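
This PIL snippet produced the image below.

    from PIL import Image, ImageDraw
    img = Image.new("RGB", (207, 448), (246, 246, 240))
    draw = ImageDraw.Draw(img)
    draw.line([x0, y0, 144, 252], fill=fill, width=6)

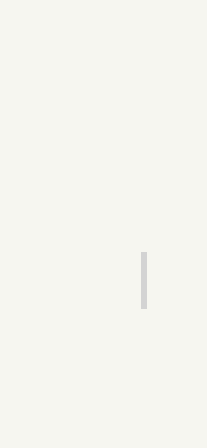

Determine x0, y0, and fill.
x0 = 144, y0 = 308, fill = 'lightgray'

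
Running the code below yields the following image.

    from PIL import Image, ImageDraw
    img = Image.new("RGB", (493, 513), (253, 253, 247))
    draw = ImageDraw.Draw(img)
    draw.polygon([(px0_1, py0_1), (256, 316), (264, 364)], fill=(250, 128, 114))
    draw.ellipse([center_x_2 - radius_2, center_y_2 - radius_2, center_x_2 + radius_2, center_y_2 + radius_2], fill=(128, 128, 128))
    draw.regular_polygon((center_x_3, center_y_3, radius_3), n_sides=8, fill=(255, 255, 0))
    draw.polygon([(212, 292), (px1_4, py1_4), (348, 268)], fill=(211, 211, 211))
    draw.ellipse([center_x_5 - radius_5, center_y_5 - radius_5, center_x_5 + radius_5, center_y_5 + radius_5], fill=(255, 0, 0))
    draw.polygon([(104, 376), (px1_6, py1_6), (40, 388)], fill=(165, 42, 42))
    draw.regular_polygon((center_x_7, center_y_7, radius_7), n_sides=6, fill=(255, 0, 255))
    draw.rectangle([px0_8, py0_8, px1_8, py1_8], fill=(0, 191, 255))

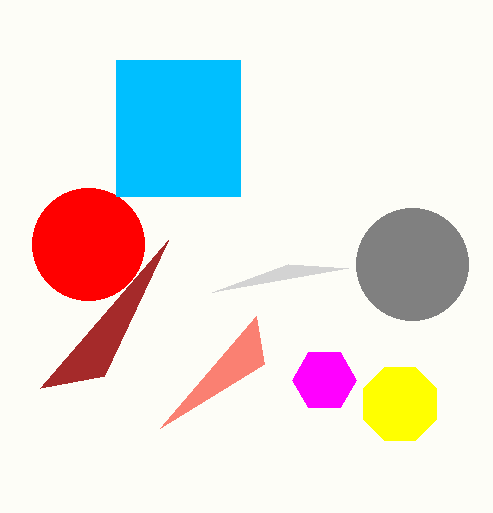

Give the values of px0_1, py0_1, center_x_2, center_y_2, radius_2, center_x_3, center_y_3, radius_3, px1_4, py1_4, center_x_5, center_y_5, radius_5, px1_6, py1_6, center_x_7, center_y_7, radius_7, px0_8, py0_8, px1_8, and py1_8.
px0_1 = 160, py0_1 = 428, center_x_2 = 412, center_y_2 = 264, radius_2 = 56, center_x_3 = 400, center_y_3 = 404, radius_3 = 40, px1_4 = 288, py1_4 = 264, center_x_5 = 88, center_y_5 = 244, radius_5 = 56, px1_6 = 168, py1_6 = 240, center_x_7 = 324, center_y_7 = 380, radius_7 = 32, px0_8 = 116, py0_8 = 60, px1_8 = 240, py1_8 = 196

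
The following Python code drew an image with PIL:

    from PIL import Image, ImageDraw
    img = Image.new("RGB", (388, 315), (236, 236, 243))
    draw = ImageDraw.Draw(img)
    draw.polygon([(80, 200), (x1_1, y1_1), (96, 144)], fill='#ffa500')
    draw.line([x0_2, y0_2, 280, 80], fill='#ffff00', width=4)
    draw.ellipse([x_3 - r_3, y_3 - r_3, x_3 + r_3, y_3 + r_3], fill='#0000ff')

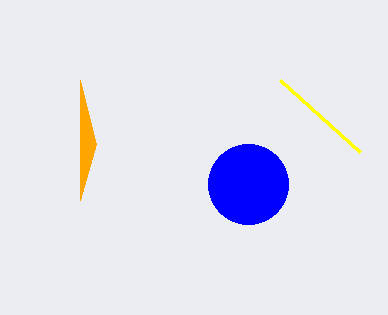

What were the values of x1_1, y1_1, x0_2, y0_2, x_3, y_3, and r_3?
x1_1 = 80
y1_1 = 80
x0_2 = 360
y0_2 = 152
x_3 = 248
y_3 = 184
r_3 = 40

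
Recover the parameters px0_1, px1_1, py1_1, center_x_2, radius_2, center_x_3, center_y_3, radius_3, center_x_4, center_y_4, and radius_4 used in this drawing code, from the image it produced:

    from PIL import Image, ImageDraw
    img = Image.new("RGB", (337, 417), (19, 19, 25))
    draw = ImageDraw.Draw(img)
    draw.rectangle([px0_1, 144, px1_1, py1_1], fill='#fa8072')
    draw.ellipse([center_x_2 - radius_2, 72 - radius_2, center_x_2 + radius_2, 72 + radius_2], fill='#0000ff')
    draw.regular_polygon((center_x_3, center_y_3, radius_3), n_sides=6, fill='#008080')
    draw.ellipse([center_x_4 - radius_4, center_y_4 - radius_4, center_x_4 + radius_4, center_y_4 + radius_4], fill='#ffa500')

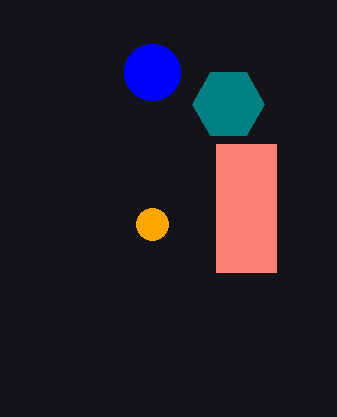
px0_1 = 216
px1_1 = 276
py1_1 = 272
center_x_2 = 152
radius_2 = 28
center_x_3 = 228
center_y_3 = 104
radius_3 = 36
center_x_4 = 152
center_y_4 = 224
radius_4 = 16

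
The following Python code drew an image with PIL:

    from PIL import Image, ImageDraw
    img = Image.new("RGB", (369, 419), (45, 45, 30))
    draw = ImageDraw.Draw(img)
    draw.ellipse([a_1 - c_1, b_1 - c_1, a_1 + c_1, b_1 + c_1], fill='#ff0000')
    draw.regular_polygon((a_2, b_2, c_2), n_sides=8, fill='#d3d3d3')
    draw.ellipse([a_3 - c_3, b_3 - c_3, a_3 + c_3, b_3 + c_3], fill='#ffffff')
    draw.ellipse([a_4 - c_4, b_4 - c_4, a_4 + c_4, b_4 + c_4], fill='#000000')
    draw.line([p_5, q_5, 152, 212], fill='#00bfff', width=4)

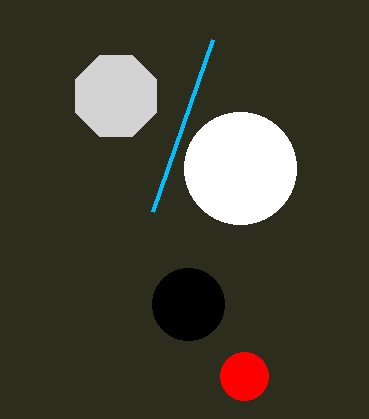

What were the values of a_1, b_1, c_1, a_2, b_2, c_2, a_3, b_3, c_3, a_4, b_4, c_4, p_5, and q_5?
a_1 = 244; b_1 = 376; c_1 = 24; a_2 = 116; b_2 = 96; c_2 = 44; a_3 = 240; b_3 = 168; c_3 = 56; a_4 = 188; b_4 = 304; c_4 = 36; p_5 = 212; q_5 = 40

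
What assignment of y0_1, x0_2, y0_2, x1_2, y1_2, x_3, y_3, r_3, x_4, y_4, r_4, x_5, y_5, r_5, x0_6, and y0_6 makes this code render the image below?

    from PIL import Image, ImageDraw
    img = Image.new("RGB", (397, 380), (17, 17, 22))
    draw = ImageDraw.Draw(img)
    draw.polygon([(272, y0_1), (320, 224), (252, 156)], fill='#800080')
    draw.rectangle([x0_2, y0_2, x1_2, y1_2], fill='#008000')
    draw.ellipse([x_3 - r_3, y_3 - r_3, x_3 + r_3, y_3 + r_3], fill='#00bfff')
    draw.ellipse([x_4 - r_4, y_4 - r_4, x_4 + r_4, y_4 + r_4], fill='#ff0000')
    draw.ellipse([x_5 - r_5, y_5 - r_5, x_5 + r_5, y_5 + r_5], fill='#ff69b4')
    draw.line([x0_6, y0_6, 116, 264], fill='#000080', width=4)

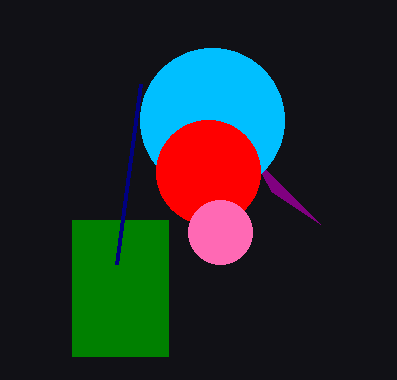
y0_1 = 192, x0_2 = 72, y0_2 = 220, x1_2 = 168, y1_2 = 356, x_3 = 212, y_3 = 120, r_3 = 72, x_4 = 208, y_4 = 172, r_4 = 52, x_5 = 220, y_5 = 232, r_5 = 32, x0_6 = 140, y0_6 = 84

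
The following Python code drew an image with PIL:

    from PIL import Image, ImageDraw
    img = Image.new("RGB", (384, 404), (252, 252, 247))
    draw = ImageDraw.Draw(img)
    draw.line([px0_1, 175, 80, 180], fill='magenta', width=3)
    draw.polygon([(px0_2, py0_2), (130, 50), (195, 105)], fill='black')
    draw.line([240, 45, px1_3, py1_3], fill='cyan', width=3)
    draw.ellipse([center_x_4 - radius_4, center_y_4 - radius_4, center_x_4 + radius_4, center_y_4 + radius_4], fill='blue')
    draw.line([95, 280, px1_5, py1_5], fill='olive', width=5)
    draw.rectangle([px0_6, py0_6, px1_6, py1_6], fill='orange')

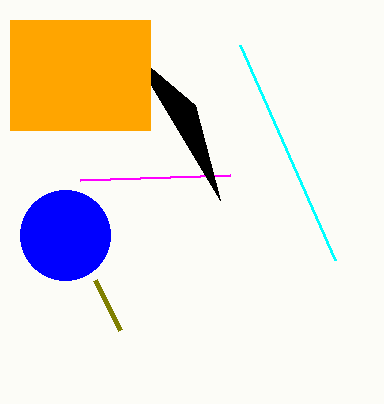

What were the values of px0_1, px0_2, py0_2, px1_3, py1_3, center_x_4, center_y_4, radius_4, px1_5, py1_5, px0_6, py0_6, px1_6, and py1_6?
px0_1 = 230; px0_2 = 220; py0_2 = 200; px1_3 = 335; py1_3 = 260; center_x_4 = 65; center_y_4 = 235; radius_4 = 45; px1_5 = 120; py1_5 = 330; px0_6 = 10; py0_6 = 20; px1_6 = 150; py1_6 = 130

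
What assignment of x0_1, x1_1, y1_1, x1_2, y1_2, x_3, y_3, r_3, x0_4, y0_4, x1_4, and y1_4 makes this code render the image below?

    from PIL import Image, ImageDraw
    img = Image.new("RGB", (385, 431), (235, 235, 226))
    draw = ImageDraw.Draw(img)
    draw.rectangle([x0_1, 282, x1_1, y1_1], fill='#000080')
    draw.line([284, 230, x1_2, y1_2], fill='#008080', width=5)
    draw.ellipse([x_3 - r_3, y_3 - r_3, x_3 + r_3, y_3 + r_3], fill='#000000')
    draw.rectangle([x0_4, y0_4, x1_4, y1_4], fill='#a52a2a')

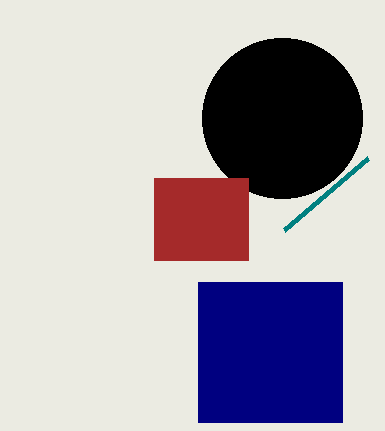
x0_1 = 198
x1_1 = 342
y1_1 = 422
x1_2 = 368
y1_2 = 158
x_3 = 282
y_3 = 118
r_3 = 80
x0_4 = 154
y0_4 = 178
x1_4 = 248
y1_4 = 260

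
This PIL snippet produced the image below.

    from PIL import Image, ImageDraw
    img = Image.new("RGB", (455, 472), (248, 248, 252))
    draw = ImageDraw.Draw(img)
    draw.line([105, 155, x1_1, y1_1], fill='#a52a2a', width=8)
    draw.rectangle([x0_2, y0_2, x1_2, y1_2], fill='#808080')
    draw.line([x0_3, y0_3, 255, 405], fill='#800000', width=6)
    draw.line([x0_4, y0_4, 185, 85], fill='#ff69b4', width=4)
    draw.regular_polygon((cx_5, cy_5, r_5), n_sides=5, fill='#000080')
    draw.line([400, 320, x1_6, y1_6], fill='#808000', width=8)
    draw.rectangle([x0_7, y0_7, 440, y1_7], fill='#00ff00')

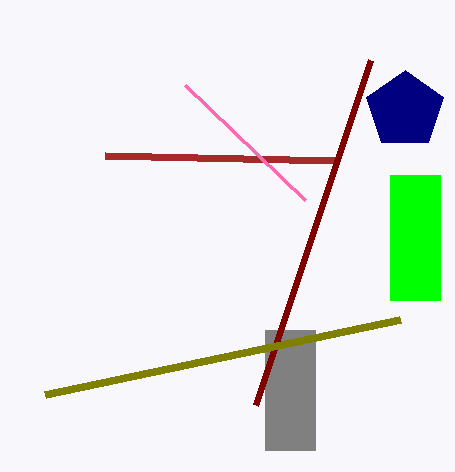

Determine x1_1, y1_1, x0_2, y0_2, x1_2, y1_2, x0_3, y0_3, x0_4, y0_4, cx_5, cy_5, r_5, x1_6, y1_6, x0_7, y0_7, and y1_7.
x1_1 = 335
y1_1 = 160
x0_2 = 265
y0_2 = 330
x1_2 = 315
y1_2 = 450
x0_3 = 370
y0_3 = 60
x0_4 = 305
y0_4 = 200
cx_5 = 405
cy_5 = 110
r_5 = 40
x1_6 = 45
y1_6 = 395
x0_7 = 390
y0_7 = 175
y1_7 = 300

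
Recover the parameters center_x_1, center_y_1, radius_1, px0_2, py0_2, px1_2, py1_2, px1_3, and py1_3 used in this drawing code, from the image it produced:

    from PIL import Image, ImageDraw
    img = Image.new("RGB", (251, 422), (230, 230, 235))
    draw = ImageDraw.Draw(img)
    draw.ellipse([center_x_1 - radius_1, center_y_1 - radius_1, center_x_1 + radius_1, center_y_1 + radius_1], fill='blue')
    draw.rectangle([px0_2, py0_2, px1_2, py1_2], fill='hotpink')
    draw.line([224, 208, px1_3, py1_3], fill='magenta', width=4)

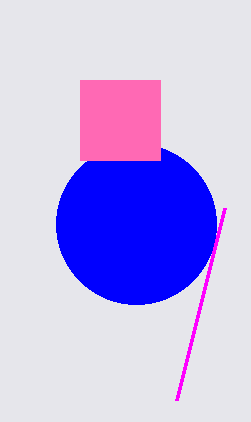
center_x_1 = 136
center_y_1 = 224
radius_1 = 80
px0_2 = 80
py0_2 = 80
px1_2 = 160
py1_2 = 160
px1_3 = 176
py1_3 = 400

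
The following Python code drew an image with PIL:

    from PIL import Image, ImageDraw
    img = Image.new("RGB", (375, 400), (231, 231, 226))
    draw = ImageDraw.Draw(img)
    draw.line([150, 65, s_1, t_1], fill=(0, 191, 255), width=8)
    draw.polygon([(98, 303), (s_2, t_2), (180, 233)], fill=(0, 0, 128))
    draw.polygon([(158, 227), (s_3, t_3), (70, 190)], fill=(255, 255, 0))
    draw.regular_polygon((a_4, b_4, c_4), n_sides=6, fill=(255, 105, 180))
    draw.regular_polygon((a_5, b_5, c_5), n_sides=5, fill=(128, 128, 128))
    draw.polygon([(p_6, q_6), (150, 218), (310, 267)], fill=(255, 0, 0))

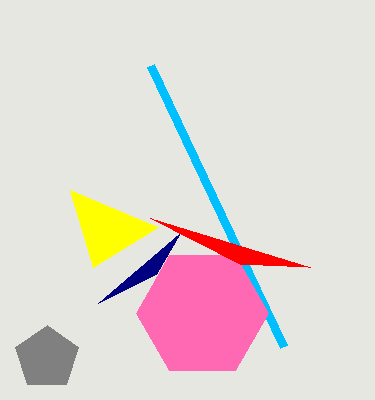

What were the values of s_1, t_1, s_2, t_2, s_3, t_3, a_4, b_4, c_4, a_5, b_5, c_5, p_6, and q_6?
s_1 = 283, t_1 = 346, s_2 = 156, t_2 = 274, s_3 = 93, t_3 = 267, a_4 = 202, b_4 = 313, c_4 = 66, a_5 = 47, b_5 = 358, c_5 = 33, p_6 = 240, q_6 = 264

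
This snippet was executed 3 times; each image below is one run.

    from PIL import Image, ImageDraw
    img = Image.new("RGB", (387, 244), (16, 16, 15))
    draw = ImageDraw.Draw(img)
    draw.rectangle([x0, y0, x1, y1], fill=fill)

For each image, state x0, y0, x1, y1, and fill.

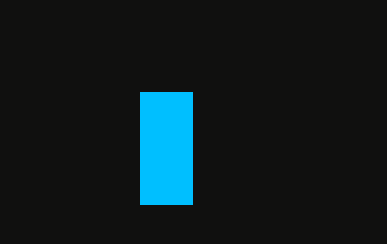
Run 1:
x0 = 140, y0 = 92, x1 = 192, y1 = 204, fill = 'deepskyblue'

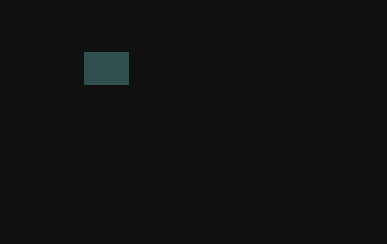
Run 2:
x0 = 84
y0 = 52
x1 = 128
y1 = 84
fill = 'darkslategray'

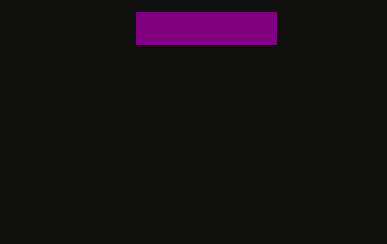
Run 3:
x0 = 136; y0 = 12; x1 = 276; y1 = 44; fill = 'purple'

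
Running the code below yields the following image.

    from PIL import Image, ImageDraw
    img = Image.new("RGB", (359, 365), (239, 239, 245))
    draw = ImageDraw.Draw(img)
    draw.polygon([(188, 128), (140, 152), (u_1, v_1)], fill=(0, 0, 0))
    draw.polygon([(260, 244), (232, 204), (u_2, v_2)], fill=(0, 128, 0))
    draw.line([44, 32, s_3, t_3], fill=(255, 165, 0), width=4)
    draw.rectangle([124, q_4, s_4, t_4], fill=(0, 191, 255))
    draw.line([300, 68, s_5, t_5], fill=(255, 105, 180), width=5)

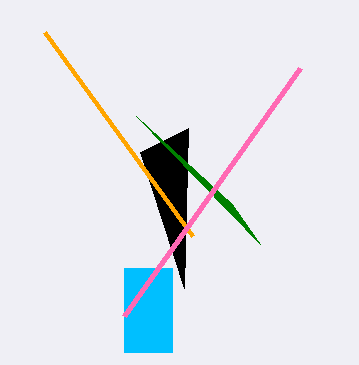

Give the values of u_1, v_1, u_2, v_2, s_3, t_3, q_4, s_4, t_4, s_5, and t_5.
u_1 = 184
v_1 = 288
u_2 = 136
v_2 = 116
s_3 = 192
t_3 = 236
q_4 = 268
s_4 = 172
t_4 = 352
s_5 = 124
t_5 = 316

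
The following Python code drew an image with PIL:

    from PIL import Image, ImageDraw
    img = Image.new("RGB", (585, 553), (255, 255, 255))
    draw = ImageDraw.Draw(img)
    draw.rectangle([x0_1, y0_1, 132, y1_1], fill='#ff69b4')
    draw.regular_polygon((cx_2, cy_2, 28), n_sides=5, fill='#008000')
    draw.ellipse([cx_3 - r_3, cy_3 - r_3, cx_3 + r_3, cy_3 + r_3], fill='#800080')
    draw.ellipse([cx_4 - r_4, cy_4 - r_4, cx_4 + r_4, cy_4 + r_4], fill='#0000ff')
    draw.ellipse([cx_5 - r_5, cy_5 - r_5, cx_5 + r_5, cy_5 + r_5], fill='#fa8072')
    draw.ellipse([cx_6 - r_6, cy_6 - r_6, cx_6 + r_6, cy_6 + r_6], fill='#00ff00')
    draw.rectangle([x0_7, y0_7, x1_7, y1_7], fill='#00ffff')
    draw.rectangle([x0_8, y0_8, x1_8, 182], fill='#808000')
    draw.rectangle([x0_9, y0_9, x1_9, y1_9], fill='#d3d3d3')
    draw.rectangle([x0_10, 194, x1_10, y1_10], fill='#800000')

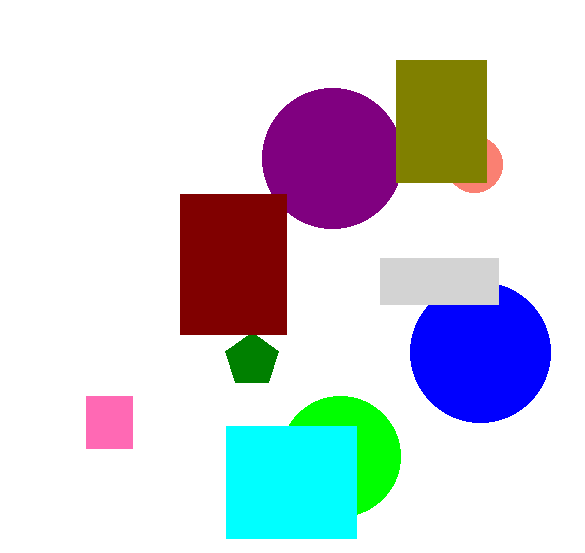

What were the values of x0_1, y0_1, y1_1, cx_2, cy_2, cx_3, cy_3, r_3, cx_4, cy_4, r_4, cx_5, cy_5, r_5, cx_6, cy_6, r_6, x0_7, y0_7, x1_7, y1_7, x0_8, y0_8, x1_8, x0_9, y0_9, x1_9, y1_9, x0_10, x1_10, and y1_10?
x0_1 = 86
y0_1 = 396
y1_1 = 448
cx_2 = 252
cy_2 = 360
cx_3 = 332
cy_3 = 158
r_3 = 70
cx_4 = 480
cy_4 = 352
r_4 = 70
cx_5 = 474
cy_5 = 164
r_5 = 28
cx_6 = 340
cy_6 = 456
r_6 = 60
x0_7 = 226
y0_7 = 426
x1_7 = 356
y1_7 = 538
x0_8 = 396
y0_8 = 60
x1_8 = 486
x0_9 = 380
y0_9 = 258
x1_9 = 498
y1_9 = 304
x0_10 = 180
x1_10 = 286
y1_10 = 334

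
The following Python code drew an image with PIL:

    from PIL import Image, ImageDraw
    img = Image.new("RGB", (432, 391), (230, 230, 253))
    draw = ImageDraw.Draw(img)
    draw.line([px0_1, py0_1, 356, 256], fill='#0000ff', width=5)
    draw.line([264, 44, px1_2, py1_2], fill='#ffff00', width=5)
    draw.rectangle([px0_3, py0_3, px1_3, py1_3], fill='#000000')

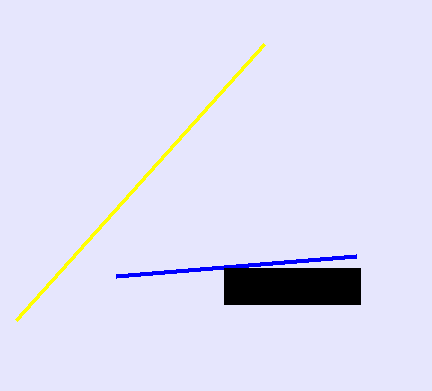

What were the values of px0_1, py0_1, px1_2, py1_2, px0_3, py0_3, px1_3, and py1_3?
px0_1 = 116; py0_1 = 276; px1_2 = 16; py1_2 = 320; px0_3 = 224; py0_3 = 268; px1_3 = 360; py1_3 = 304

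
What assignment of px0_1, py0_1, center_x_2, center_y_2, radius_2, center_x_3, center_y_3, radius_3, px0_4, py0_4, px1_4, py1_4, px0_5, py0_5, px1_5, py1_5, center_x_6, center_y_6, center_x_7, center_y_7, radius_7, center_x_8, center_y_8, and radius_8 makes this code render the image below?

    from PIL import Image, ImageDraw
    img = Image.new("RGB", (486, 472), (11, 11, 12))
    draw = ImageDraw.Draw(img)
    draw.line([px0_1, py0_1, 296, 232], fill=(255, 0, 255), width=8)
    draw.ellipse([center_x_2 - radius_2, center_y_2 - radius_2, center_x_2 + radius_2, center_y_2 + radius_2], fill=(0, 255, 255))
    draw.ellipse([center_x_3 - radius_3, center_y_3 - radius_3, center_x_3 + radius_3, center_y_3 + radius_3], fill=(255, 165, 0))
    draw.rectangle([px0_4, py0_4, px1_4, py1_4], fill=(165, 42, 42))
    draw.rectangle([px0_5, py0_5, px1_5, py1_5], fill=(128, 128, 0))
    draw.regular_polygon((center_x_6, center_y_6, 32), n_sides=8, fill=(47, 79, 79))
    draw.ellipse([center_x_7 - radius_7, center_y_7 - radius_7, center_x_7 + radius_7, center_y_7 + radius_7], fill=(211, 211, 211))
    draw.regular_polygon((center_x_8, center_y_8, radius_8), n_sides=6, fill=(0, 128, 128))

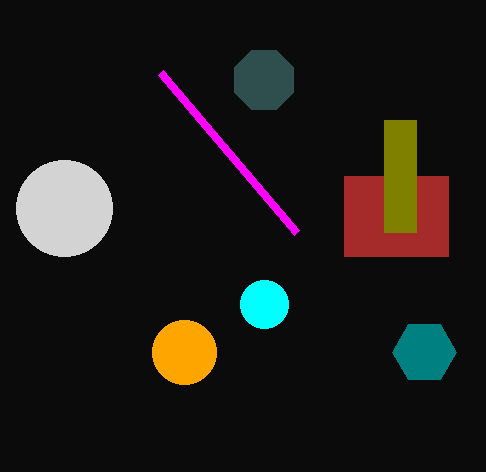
px0_1 = 160; py0_1 = 72; center_x_2 = 264; center_y_2 = 304; radius_2 = 24; center_x_3 = 184; center_y_3 = 352; radius_3 = 32; px0_4 = 344; py0_4 = 176; px1_4 = 448; py1_4 = 256; px0_5 = 384; py0_5 = 120; px1_5 = 416; py1_5 = 232; center_x_6 = 264; center_y_6 = 80; center_x_7 = 64; center_y_7 = 208; radius_7 = 48; center_x_8 = 424; center_y_8 = 352; radius_8 = 32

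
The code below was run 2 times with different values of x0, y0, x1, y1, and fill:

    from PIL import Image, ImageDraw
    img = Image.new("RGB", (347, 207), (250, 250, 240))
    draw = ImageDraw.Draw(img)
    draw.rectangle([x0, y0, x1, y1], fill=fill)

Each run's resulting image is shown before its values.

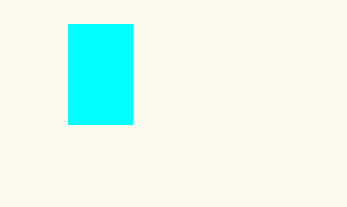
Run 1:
x0 = 68
y0 = 24
x1 = 132
y1 = 124
fill = 'cyan'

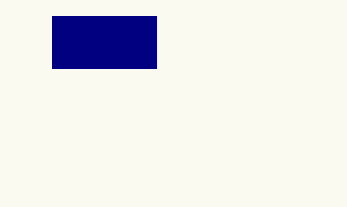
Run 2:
x0 = 52
y0 = 16
x1 = 156
y1 = 68
fill = 'navy'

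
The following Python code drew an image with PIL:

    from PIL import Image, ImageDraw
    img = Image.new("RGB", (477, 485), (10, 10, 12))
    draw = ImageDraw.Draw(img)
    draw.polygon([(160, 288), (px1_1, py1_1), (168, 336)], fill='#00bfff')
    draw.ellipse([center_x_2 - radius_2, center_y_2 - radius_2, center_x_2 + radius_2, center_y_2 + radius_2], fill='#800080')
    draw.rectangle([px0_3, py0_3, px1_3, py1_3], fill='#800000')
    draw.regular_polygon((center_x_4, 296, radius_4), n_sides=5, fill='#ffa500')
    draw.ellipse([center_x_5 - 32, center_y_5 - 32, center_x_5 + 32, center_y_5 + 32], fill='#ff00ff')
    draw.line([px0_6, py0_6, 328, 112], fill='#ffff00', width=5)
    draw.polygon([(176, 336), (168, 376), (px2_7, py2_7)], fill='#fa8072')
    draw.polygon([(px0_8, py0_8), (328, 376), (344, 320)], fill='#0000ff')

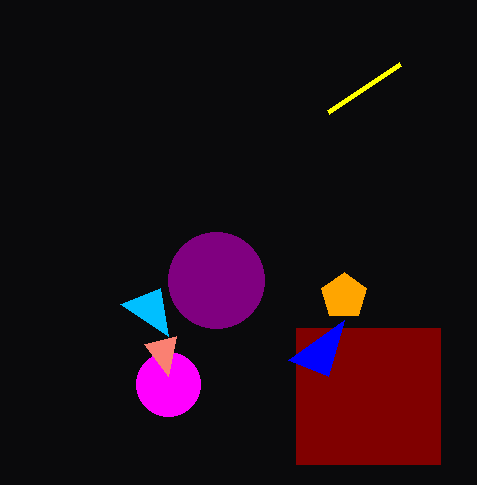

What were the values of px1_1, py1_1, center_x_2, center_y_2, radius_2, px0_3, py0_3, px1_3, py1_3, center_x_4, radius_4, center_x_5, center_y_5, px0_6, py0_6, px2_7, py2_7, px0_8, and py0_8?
px1_1 = 120, py1_1 = 304, center_x_2 = 216, center_y_2 = 280, radius_2 = 48, px0_3 = 296, py0_3 = 328, px1_3 = 440, py1_3 = 464, center_x_4 = 344, radius_4 = 24, center_x_5 = 168, center_y_5 = 384, px0_6 = 400, py0_6 = 64, px2_7 = 144, py2_7 = 344, px0_8 = 288, py0_8 = 360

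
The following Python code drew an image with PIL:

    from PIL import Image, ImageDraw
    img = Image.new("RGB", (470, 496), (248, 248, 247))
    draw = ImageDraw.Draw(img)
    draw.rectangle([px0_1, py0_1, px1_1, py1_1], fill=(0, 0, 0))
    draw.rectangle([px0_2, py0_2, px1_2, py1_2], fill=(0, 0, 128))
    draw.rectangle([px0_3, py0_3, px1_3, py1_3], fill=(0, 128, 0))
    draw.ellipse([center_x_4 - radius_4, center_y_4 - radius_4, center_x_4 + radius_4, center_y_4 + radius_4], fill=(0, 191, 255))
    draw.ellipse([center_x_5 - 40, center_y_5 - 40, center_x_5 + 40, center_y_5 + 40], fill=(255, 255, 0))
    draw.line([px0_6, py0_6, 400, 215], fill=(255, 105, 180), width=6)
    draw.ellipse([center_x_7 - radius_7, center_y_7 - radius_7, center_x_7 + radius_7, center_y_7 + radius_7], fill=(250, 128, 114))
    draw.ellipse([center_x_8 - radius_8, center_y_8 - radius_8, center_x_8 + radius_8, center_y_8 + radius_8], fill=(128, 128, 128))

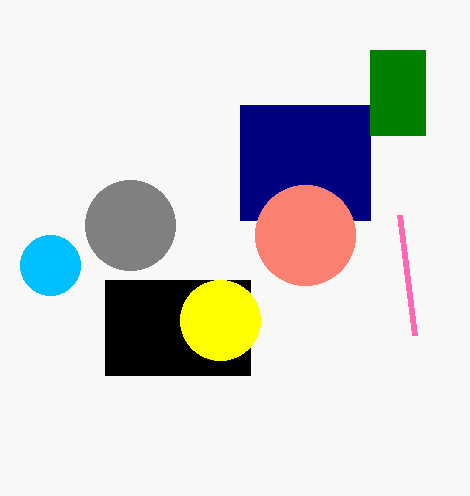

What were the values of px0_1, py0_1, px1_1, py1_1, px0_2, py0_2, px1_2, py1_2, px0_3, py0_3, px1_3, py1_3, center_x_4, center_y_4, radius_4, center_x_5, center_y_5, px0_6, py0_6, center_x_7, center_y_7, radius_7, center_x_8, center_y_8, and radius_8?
px0_1 = 105; py0_1 = 280; px1_1 = 250; py1_1 = 375; px0_2 = 240; py0_2 = 105; px1_2 = 370; py1_2 = 220; px0_3 = 370; py0_3 = 50; px1_3 = 425; py1_3 = 135; center_x_4 = 50; center_y_4 = 265; radius_4 = 30; center_x_5 = 220; center_y_5 = 320; px0_6 = 415; py0_6 = 335; center_x_7 = 305; center_y_7 = 235; radius_7 = 50; center_x_8 = 130; center_y_8 = 225; radius_8 = 45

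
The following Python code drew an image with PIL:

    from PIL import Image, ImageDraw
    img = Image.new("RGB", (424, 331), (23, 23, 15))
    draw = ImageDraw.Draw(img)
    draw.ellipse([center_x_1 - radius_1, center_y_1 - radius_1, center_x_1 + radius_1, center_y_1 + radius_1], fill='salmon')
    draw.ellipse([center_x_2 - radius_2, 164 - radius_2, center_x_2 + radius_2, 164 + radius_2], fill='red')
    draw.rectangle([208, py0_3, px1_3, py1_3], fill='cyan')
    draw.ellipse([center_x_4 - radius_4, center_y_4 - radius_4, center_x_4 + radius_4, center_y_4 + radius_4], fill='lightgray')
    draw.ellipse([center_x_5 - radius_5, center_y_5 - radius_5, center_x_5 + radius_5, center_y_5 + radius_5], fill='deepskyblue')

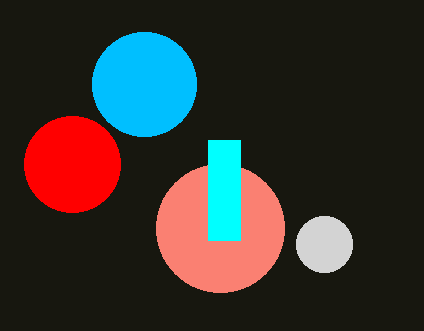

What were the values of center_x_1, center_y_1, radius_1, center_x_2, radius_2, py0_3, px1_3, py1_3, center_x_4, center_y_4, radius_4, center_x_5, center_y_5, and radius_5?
center_x_1 = 220
center_y_1 = 228
radius_1 = 64
center_x_2 = 72
radius_2 = 48
py0_3 = 140
px1_3 = 240
py1_3 = 240
center_x_4 = 324
center_y_4 = 244
radius_4 = 28
center_x_5 = 144
center_y_5 = 84
radius_5 = 52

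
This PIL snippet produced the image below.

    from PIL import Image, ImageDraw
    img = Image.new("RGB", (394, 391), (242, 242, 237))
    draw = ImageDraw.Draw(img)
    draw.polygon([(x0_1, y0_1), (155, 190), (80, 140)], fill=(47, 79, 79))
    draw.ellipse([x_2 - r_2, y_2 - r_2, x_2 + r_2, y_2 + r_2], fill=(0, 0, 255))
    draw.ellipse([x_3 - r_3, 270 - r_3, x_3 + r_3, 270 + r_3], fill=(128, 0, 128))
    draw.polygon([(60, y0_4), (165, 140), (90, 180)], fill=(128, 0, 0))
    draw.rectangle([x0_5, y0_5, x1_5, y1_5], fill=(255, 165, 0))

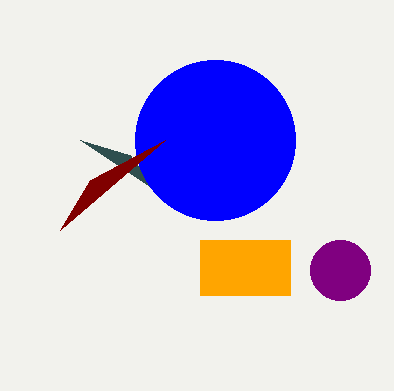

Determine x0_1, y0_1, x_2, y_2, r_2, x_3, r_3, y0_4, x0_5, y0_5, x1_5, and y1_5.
x0_1 = 130; y0_1 = 155; x_2 = 215; y_2 = 140; r_2 = 80; x_3 = 340; r_3 = 30; y0_4 = 230; x0_5 = 200; y0_5 = 240; x1_5 = 290; y1_5 = 295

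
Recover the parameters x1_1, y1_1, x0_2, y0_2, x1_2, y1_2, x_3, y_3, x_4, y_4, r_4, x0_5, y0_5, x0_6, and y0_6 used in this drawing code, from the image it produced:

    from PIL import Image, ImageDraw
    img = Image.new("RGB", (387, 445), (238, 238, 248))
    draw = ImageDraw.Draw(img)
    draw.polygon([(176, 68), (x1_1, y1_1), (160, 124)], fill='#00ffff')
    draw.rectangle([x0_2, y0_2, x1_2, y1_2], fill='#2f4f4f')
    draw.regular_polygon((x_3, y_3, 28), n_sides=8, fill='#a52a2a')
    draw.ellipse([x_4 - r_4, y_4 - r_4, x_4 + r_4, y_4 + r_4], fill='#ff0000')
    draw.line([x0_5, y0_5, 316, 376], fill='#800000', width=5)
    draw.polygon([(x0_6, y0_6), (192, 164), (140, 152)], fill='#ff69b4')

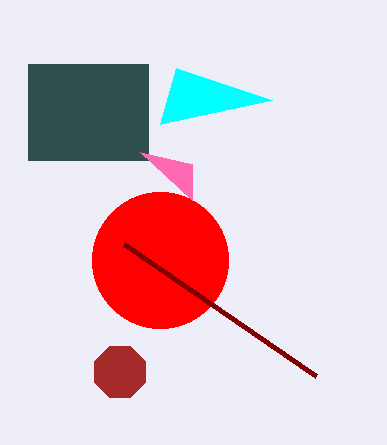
x1_1 = 272; y1_1 = 100; x0_2 = 28; y0_2 = 64; x1_2 = 148; y1_2 = 160; x_3 = 120; y_3 = 372; x_4 = 160; y_4 = 260; r_4 = 68; x0_5 = 124; y0_5 = 244; x0_6 = 192; y0_6 = 200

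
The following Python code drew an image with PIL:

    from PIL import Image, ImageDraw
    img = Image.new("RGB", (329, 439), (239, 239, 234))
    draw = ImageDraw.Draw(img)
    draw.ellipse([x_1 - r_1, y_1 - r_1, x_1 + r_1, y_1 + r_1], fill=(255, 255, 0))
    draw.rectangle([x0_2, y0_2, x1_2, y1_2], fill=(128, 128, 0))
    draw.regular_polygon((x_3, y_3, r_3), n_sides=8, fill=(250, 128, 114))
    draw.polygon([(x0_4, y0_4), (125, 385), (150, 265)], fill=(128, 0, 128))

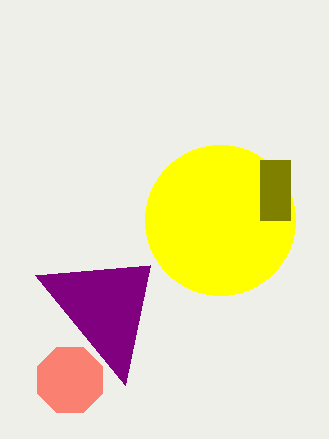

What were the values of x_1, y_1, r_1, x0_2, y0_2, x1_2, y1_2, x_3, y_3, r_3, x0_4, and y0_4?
x_1 = 220; y_1 = 220; r_1 = 75; x0_2 = 260; y0_2 = 160; x1_2 = 290; y1_2 = 220; x_3 = 70; y_3 = 380; r_3 = 35; x0_4 = 35; y0_4 = 275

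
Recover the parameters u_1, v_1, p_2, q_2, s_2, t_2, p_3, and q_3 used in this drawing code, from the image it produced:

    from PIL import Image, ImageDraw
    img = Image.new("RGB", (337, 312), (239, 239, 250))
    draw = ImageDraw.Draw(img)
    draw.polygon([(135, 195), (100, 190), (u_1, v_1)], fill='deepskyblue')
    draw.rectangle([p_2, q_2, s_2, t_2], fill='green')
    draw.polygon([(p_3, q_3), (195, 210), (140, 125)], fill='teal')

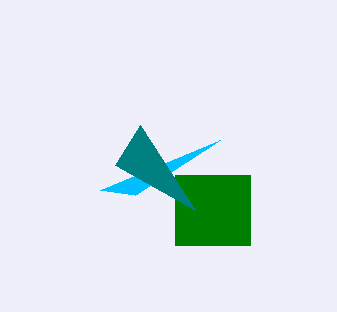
u_1 = 220
v_1 = 140
p_2 = 175
q_2 = 175
s_2 = 250
t_2 = 245
p_3 = 115
q_3 = 165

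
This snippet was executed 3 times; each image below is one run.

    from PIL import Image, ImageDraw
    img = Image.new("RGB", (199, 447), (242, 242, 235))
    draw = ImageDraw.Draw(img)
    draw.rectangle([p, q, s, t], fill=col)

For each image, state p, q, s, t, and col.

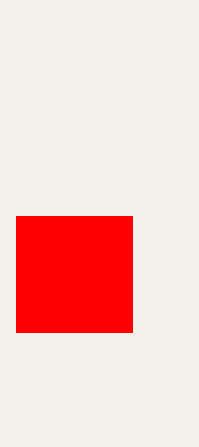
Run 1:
p = 16, q = 216, s = 132, t = 332, col = 'red'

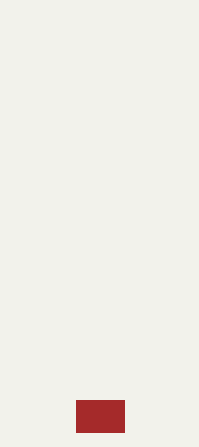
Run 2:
p = 76
q = 400
s = 124
t = 432
col = 'brown'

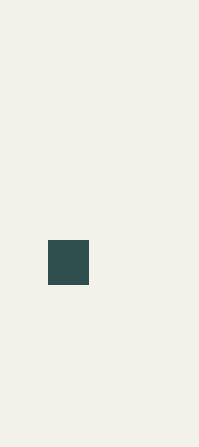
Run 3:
p = 48, q = 240, s = 88, t = 284, col = 'darkslategray'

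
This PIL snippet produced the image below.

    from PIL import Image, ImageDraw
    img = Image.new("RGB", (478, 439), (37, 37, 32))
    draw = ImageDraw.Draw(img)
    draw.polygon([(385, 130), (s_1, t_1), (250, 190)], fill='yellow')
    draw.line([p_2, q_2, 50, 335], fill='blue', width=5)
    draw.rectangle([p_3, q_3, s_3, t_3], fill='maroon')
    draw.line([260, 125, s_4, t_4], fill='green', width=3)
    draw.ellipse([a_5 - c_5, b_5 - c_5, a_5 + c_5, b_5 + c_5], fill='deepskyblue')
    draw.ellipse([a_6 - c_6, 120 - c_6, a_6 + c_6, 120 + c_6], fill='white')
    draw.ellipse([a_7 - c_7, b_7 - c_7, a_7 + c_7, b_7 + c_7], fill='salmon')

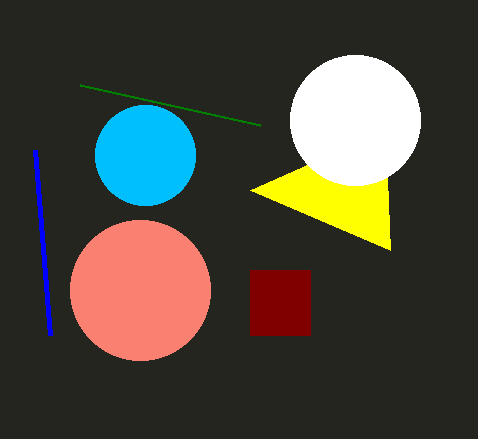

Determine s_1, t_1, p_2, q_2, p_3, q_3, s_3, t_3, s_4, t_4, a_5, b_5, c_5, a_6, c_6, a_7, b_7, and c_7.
s_1 = 390; t_1 = 250; p_2 = 35; q_2 = 150; p_3 = 250; q_3 = 270; s_3 = 310; t_3 = 335; s_4 = 80; t_4 = 85; a_5 = 145; b_5 = 155; c_5 = 50; a_6 = 355; c_6 = 65; a_7 = 140; b_7 = 290; c_7 = 70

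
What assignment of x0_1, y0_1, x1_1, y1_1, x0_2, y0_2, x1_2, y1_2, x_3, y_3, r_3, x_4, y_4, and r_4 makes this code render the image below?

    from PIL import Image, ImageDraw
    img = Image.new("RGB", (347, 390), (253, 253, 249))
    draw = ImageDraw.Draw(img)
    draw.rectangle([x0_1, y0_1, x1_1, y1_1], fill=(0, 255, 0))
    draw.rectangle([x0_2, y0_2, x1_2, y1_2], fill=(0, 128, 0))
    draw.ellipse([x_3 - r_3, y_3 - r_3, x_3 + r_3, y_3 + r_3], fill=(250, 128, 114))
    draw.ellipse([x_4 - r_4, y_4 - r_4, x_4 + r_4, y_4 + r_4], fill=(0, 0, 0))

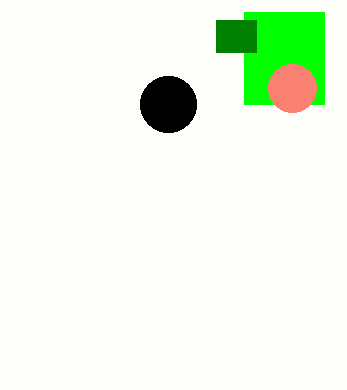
x0_1 = 244; y0_1 = 12; x1_1 = 324; y1_1 = 104; x0_2 = 216; y0_2 = 20; x1_2 = 256; y1_2 = 52; x_3 = 292; y_3 = 88; r_3 = 24; x_4 = 168; y_4 = 104; r_4 = 28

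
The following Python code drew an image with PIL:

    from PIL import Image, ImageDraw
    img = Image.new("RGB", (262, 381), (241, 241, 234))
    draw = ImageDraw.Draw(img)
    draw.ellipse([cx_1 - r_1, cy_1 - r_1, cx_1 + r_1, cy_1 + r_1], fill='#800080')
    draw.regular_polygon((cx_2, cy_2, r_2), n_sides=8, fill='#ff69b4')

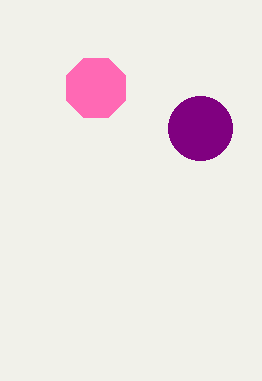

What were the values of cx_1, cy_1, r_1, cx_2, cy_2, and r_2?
cx_1 = 200
cy_1 = 128
r_1 = 32
cx_2 = 96
cy_2 = 88
r_2 = 32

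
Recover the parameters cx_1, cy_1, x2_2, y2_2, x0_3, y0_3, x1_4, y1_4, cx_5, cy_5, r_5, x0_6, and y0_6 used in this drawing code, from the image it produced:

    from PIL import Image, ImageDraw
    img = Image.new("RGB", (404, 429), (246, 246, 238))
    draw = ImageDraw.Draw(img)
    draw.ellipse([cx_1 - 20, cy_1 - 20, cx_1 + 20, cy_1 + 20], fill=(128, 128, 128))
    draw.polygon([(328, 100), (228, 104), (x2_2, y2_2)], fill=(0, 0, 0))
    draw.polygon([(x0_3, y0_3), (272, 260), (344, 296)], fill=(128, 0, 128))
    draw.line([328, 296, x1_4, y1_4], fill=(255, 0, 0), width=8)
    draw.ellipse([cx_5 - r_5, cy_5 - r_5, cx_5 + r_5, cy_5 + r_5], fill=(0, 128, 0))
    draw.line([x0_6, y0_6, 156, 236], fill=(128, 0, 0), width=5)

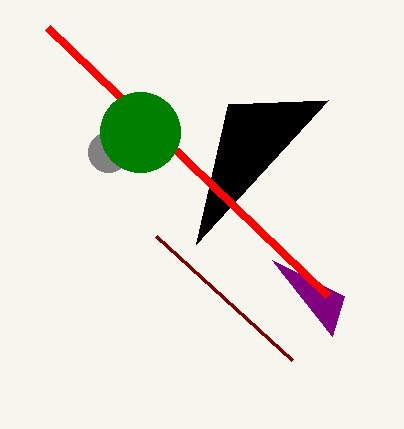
cx_1 = 108
cy_1 = 152
x2_2 = 196
y2_2 = 244
x0_3 = 332
y0_3 = 336
x1_4 = 48
y1_4 = 28
cx_5 = 140
cy_5 = 132
r_5 = 40
x0_6 = 292
y0_6 = 360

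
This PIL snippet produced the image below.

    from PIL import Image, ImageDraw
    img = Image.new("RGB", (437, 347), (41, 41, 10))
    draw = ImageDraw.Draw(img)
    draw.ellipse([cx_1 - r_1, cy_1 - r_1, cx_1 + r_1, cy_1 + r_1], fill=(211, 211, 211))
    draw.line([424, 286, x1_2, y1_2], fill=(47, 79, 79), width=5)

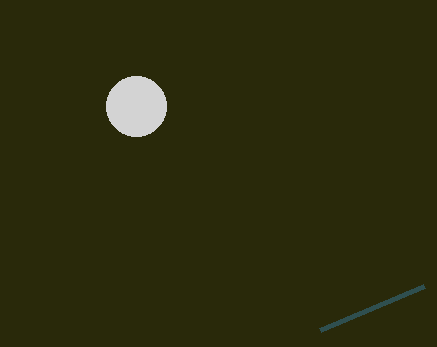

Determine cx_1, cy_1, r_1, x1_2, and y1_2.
cx_1 = 136, cy_1 = 106, r_1 = 30, x1_2 = 320, y1_2 = 330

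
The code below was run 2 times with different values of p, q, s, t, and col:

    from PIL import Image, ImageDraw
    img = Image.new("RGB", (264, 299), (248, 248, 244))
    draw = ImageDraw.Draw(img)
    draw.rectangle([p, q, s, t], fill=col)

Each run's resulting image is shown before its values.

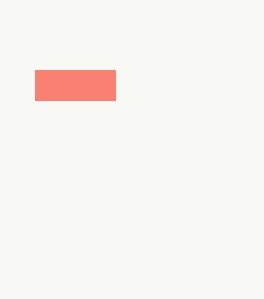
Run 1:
p = 35; q = 70; s = 115; t = 100; col = 'salmon'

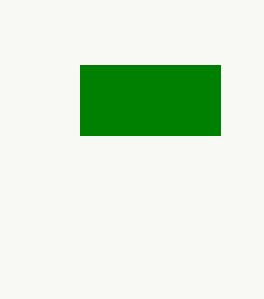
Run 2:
p = 80
q = 65
s = 220
t = 135
col = 'green'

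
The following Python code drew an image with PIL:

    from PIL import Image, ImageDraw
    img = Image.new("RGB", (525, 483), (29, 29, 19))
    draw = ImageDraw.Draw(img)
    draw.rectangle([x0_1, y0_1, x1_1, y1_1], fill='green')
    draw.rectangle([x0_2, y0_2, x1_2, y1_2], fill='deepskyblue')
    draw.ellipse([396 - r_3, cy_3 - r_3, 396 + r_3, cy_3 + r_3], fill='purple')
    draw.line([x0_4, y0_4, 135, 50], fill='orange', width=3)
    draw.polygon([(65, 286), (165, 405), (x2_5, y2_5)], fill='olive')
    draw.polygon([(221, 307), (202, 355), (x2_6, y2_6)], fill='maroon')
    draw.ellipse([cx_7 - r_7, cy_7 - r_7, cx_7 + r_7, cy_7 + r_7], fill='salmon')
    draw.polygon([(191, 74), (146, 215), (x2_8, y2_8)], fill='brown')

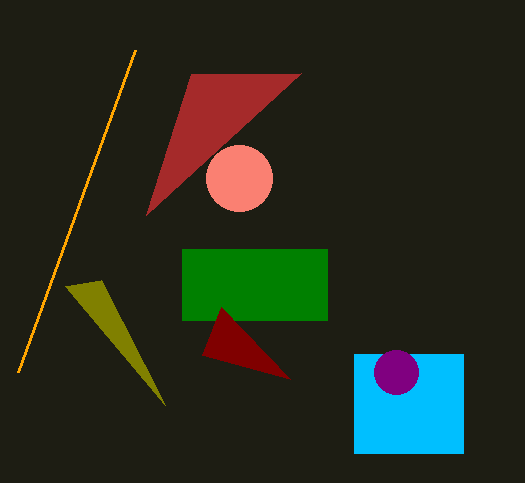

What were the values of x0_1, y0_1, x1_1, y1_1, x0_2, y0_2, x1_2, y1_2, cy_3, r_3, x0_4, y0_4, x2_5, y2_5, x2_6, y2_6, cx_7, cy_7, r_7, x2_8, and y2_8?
x0_1 = 182; y0_1 = 249; x1_1 = 327; y1_1 = 320; x0_2 = 354; y0_2 = 354; x1_2 = 463; y1_2 = 453; cy_3 = 372; r_3 = 22; x0_4 = 18; y0_4 = 372; x2_5 = 101; y2_5 = 280; x2_6 = 290; y2_6 = 379; cx_7 = 239; cy_7 = 178; r_7 = 33; x2_8 = 301; y2_8 = 73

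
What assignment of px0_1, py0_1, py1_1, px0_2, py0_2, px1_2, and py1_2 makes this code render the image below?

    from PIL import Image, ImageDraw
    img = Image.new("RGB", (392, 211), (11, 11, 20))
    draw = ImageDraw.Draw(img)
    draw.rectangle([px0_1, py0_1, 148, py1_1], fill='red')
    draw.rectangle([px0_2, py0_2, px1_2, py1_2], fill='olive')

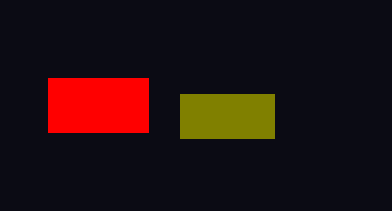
px0_1 = 48; py0_1 = 78; py1_1 = 132; px0_2 = 180; py0_2 = 94; px1_2 = 274; py1_2 = 138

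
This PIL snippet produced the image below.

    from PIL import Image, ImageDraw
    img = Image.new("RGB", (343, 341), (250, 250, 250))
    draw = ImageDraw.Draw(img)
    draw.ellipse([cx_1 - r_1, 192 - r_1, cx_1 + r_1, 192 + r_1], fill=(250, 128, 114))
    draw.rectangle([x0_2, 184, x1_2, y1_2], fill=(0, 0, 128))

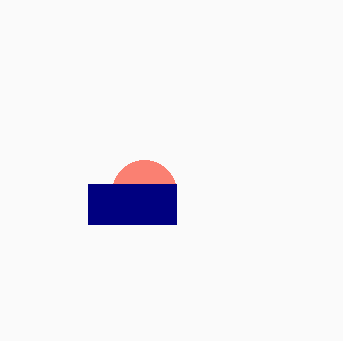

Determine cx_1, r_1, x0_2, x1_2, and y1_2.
cx_1 = 144, r_1 = 32, x0_2 = 88, x1_2 = 176, y1_2 = 224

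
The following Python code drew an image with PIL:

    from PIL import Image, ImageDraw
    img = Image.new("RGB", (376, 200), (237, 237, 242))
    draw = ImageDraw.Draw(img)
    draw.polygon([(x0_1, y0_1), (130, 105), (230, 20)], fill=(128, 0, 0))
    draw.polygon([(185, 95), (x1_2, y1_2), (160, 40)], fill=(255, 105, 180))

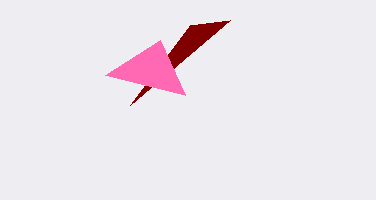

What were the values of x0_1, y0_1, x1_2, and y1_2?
x0_1 = 190, y0_1 = 25, x1_2 = 105, y1_2 = 75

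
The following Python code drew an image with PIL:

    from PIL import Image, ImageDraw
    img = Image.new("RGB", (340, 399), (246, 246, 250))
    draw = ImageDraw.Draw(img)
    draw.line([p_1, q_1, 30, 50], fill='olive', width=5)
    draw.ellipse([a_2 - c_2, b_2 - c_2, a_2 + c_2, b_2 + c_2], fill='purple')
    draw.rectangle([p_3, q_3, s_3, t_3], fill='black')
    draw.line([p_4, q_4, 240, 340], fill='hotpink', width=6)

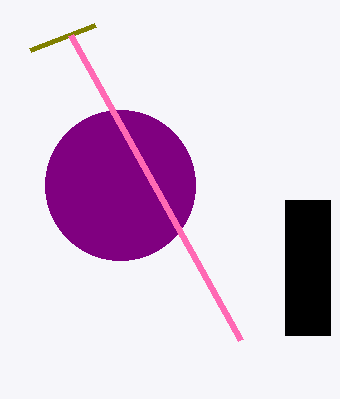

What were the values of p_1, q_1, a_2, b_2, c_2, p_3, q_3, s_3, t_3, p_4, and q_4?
p_1 = 95, q_1 = 25, a_2 = 120, b_2 = 185, c_2 = 75, p_3 = 285, q_3 = 200, s_3 = 330, t_3 = 335, p_4 = 70, q_4 = 35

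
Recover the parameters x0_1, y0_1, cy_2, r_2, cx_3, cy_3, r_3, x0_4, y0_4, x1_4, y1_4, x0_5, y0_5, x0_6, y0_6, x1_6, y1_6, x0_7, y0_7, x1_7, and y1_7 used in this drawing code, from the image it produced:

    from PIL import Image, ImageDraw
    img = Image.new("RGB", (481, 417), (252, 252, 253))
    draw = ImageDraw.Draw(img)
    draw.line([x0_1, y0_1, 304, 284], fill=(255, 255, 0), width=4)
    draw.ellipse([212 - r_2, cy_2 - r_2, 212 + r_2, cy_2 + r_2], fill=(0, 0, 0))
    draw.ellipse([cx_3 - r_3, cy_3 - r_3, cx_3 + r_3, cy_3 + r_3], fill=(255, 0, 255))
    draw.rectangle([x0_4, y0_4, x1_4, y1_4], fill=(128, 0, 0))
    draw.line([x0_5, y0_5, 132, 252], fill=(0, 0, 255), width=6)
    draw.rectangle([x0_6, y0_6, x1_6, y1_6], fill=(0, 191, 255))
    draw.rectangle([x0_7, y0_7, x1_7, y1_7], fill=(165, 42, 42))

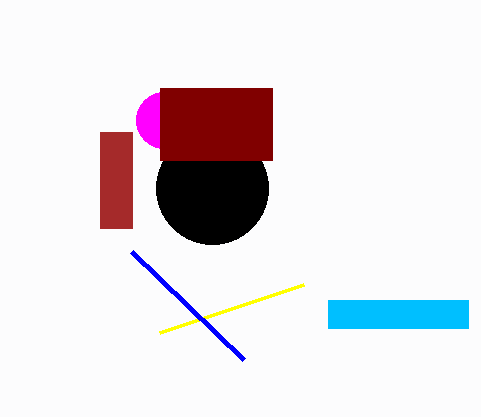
x0_1 = 160, y0_1 = 332, cy_2 = 188, r_2 = 56, cx_3 = 164, cy_3 = 120, r_3 = 28, x0_4 = 160, y0_4 = 88, x1_4 = 272, y1_4 = 160, x0_5 = 244, y0_5 = 360, x0_6 = 328, y0_6 = 300, x1_6 = 468, y1_6 = 328, x0_7 = 100, y0_7 = 132, x1_7 = 132, y1_7 = 228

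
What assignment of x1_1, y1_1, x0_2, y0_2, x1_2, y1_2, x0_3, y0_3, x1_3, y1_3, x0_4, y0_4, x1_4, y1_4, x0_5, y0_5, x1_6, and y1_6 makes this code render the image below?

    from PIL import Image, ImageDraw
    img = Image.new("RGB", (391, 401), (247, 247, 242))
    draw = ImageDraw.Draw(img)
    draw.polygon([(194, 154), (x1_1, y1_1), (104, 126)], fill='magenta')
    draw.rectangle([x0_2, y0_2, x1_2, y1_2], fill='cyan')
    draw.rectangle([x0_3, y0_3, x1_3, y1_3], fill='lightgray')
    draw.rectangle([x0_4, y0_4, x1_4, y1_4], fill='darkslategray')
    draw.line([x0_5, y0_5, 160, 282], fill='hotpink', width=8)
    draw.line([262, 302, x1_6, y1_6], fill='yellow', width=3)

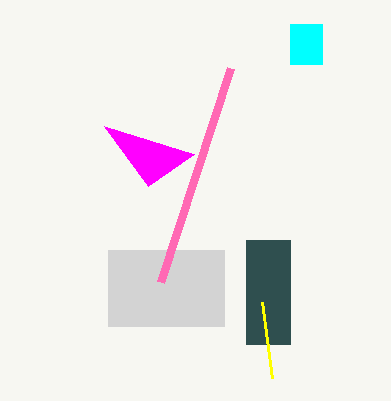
x1_1 = 148
y1_1 = 186
x0_2 = 290
y0_2 = 24
x1_2 = 322
y1_2 = 64
x0_3 = 108
y0_3 = 250
x1_3 = 224
y1_3 = 326
x0_4 = 246
y0_4 = 240
x1_4 = 290
y1_4 = 344
x0_5 = 230
y0_5 = 68
x1_6 = 272
y1_6 = 378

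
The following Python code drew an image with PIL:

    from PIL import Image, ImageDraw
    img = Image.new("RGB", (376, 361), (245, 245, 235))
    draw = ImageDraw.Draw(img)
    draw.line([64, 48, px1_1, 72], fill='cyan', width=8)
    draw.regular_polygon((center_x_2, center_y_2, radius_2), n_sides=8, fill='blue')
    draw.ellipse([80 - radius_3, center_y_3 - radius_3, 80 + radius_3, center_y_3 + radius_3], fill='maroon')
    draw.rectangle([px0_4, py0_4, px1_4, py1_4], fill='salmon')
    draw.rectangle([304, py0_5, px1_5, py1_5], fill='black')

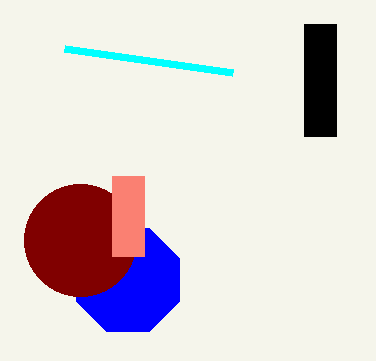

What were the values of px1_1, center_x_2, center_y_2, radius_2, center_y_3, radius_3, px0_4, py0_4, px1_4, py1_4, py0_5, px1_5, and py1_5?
px1_1 = 232, center_x_2 = 128, center_y_2 = 280, radius_2 = 56, center_y_3 = 240, radius_3 = 56, px0_4 = 112, py0_4 = 176, px1_4 = 144, py1_4 = 256, py0_5 = 24, px1_5 = 336, py1_5 = 136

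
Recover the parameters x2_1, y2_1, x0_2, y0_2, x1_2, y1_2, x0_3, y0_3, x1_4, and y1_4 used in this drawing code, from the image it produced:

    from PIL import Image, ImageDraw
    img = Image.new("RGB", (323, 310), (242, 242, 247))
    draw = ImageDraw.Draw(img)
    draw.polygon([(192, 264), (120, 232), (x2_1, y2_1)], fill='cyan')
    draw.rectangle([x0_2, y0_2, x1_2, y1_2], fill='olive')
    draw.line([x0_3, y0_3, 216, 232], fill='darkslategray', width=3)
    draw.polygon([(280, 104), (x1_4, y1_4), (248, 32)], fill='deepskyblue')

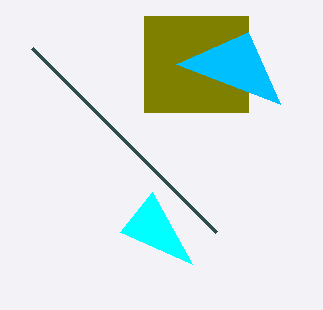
x2_1 = 152
y2_1 = 192
x0_2 = 144
y0_2 = 16
x1_2 = 248
y1_2 = 112
x0_3 = 32
y0_3 = 48
x1_4 = 176
y1_4 = 64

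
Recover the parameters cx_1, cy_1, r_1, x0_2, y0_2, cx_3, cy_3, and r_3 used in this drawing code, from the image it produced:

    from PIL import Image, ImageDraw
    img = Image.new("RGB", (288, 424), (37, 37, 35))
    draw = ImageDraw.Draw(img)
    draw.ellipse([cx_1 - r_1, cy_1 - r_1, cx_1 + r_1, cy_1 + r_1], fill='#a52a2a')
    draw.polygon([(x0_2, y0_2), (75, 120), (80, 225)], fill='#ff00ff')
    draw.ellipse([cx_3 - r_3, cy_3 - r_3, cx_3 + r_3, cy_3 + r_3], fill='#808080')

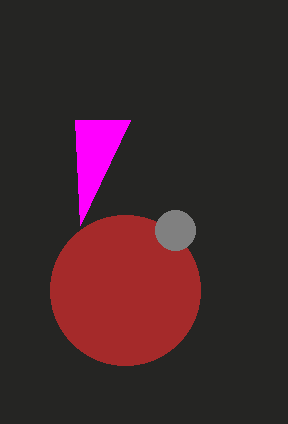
cx_1 = 125, cy_1 = 290, r_1 = 75, x0_2 = 130, y0_2 = 120, cx_3 = 175, cy_3 = 230, r_3 = 20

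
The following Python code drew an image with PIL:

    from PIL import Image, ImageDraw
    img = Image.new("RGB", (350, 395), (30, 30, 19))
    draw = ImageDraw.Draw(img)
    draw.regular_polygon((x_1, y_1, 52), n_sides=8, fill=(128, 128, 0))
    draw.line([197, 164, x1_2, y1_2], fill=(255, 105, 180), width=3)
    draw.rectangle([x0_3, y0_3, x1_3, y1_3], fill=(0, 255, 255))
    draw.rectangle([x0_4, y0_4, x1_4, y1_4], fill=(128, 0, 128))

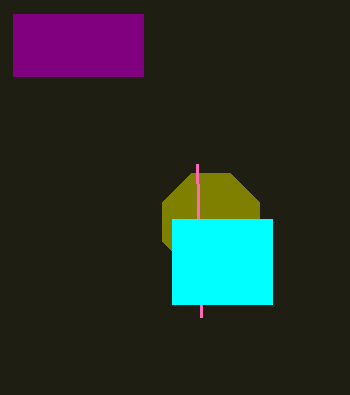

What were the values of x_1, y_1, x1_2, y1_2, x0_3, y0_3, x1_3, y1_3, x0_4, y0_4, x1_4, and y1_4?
x_1 = 211; y_1 = 222; x1_2 = 201; y1_2 = 317; x0_3 = 172; y0_3 = 219; x1_3 = 272; y1_3 = 304; x0_4 = 13; y0_4 = 14; x1_4 = 143; y1_4 = 76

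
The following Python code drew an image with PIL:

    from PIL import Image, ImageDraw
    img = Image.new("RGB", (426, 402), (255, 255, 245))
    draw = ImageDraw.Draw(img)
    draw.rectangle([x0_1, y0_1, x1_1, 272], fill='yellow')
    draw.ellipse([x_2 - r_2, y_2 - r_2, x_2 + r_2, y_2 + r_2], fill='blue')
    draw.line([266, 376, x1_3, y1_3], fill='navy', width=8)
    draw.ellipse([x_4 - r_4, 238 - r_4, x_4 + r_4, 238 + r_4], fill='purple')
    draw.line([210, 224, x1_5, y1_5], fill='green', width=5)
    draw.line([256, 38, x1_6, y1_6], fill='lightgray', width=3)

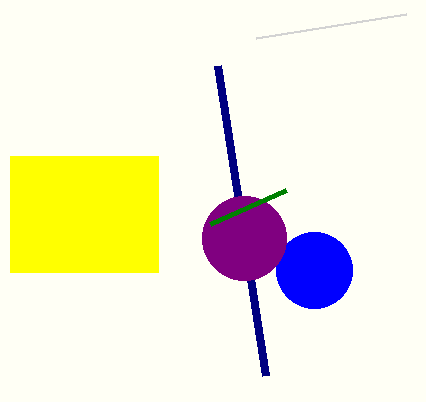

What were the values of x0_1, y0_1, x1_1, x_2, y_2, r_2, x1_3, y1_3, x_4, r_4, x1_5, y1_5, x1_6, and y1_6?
x0_1 = 10; y0_1 = 156; x1_1 = 158; x_2 = 314; y_2 = 270; r_2 = 38; x1_3 = 218; y1_3 = 66; x_4 = 244; r_4 = 42; x1_5 = 286; y1_5 = 190; x1_6 = 406; y1_6 = 14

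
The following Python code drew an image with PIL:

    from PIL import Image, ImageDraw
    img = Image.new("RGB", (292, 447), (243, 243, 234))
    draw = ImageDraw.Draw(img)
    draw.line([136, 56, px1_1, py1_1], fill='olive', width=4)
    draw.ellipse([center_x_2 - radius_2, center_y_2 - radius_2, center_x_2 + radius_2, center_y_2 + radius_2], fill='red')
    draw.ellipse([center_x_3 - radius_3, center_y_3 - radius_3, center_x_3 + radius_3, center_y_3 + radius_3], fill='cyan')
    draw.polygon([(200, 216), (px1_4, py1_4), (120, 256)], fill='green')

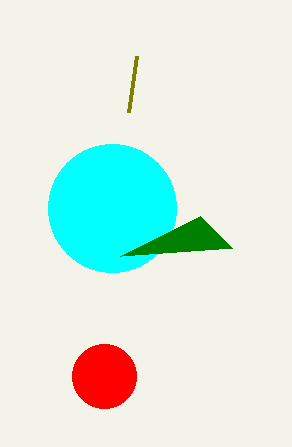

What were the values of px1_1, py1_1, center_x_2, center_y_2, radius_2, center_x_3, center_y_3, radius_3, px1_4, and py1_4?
px1_1 = 128
py1_1 = 112
center_x_2 = 104
center_y_2 = 376
radius_2 = 32
center_x_3 = 112
center_y_3 = 208
radius_3 = 64
px1_4 = 232
py1_4 = 248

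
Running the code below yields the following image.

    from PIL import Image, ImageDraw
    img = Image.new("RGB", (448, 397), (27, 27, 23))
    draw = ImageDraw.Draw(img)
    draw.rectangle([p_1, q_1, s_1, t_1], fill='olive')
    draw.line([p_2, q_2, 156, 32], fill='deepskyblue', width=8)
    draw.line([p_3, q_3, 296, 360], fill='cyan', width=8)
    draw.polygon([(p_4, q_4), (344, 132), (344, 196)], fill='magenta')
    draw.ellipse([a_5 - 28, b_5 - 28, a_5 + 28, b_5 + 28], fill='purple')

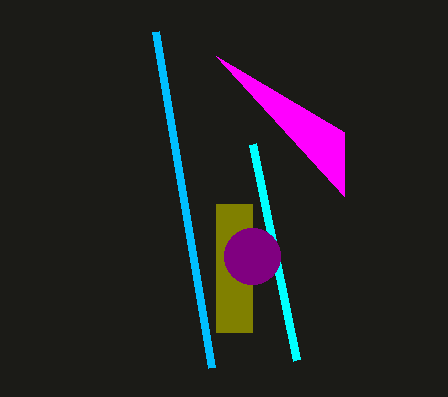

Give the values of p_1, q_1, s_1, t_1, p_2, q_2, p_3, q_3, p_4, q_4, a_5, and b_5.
p_1 = 216
q_1 = 204
s_1 = 252
t_1 = 332
p_2 = 212
q_2 = 368
p_3 = 252
q_3 = 144
p_4 = 216
q_4 = 56
a_5 = 252
b_5 = 256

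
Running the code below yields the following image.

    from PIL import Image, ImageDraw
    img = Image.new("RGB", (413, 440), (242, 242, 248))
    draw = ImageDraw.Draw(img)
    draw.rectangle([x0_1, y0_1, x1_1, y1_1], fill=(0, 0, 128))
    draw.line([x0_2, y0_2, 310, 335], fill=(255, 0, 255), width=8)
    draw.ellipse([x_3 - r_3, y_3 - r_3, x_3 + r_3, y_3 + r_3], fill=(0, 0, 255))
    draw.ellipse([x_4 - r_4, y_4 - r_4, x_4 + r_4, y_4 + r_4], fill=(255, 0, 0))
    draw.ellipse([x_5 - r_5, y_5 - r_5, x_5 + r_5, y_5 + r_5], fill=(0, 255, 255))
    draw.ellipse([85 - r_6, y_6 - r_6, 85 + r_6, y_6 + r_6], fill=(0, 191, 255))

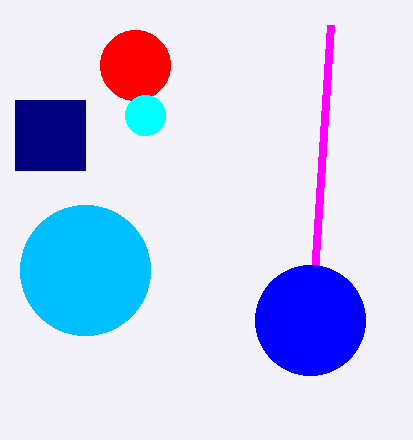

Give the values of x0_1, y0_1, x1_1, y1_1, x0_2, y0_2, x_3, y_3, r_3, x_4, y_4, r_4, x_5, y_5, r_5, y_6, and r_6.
x0_1 = 15
y0_1 = 100
x1_1 = 85
y1_1 = 170
x0_2 = 330
y0_2 = 25
x_3 = 310
y_3 = 320
r_3 = 55
x_4 = 135
y_4 = 65
r_4 = 35
x_5 = 145
y_5 = 115
r_5 = 20
y_6 = 270
r_6 = 65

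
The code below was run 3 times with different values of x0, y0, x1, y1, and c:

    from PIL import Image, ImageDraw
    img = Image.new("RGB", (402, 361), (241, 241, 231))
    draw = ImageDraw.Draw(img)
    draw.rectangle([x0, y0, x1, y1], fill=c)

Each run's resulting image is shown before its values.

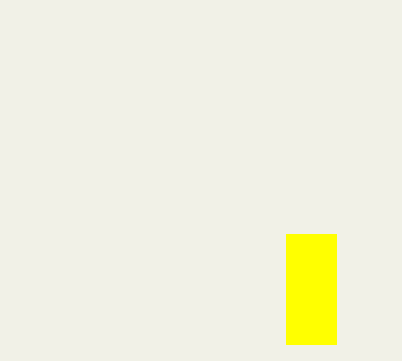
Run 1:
x0 = 286, y0 = 234, x1 = 336, y1 = 344, c = 'yellow'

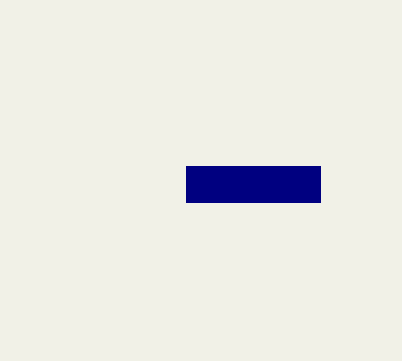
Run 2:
x0 = 186, y0 = 166, x1 = 320, y1 = 202, c = 'navy'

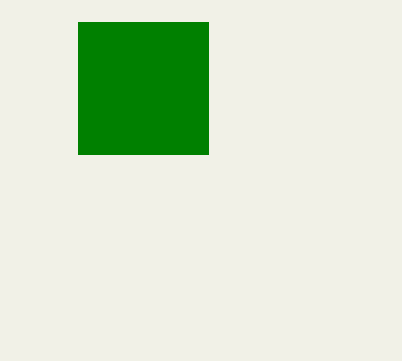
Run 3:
x0 = 78, y0 = 22, x1 = 208, y1 = 154, c = 'green'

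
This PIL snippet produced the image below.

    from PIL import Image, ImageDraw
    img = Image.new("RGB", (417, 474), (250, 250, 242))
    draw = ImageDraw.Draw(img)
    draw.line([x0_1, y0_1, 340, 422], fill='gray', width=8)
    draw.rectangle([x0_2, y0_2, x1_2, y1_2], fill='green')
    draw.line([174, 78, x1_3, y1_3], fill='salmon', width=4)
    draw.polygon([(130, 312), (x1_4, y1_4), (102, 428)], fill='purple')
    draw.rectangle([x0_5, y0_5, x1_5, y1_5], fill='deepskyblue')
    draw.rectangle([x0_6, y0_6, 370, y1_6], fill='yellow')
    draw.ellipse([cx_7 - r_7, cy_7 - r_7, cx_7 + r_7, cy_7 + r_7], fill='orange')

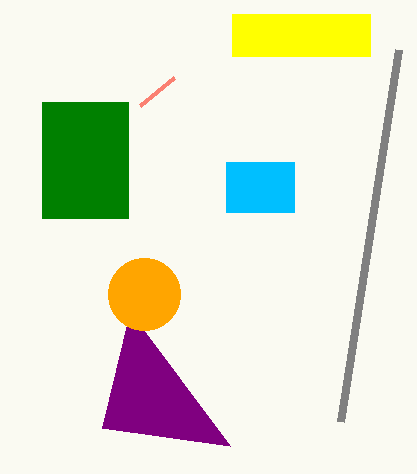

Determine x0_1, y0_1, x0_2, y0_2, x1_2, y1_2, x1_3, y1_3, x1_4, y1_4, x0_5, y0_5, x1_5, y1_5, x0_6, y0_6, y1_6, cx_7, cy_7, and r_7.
x0_1 = 398; y0_1 = 50; x0_2 = 42; y0_2 = 102; x1_2 = 128; y1_2 = 218; x1_3 = 140; y1_3 = 106; x1_4 = 230; y1_4 = 446; x0_5 = 226; y0_5 = 162; x1_5 = 294; y1_5 = 212; x0_6 = 232; y0_6 = 14; y1_6 = 56; cx_7 = 144; cy_7 = 294; r_7 = 36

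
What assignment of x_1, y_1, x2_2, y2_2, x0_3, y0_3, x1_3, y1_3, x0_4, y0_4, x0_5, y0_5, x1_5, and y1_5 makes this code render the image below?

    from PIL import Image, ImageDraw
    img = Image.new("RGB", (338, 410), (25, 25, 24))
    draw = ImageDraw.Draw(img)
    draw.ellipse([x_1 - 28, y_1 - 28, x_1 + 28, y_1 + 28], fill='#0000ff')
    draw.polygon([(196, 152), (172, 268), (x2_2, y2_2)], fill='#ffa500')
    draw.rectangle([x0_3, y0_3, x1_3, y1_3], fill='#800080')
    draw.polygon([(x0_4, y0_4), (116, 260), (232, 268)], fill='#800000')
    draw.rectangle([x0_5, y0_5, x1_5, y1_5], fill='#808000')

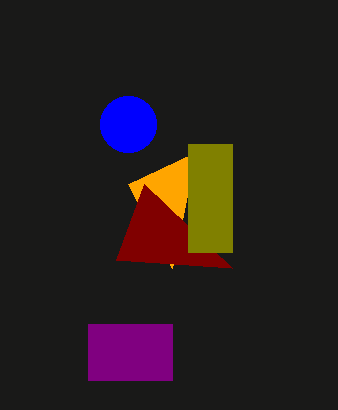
x_1 = 128, y_1 = 124, x2_2 = 128, y2_2 = 184, x0_3 = 88, y0_3 = 324, x1_3 = 172, y1_3 = 380, x0_4 = 144, y0_4 = 184, x0_5 = 188, y0_5 = 144, x1_5 = 232, y1_5 = 252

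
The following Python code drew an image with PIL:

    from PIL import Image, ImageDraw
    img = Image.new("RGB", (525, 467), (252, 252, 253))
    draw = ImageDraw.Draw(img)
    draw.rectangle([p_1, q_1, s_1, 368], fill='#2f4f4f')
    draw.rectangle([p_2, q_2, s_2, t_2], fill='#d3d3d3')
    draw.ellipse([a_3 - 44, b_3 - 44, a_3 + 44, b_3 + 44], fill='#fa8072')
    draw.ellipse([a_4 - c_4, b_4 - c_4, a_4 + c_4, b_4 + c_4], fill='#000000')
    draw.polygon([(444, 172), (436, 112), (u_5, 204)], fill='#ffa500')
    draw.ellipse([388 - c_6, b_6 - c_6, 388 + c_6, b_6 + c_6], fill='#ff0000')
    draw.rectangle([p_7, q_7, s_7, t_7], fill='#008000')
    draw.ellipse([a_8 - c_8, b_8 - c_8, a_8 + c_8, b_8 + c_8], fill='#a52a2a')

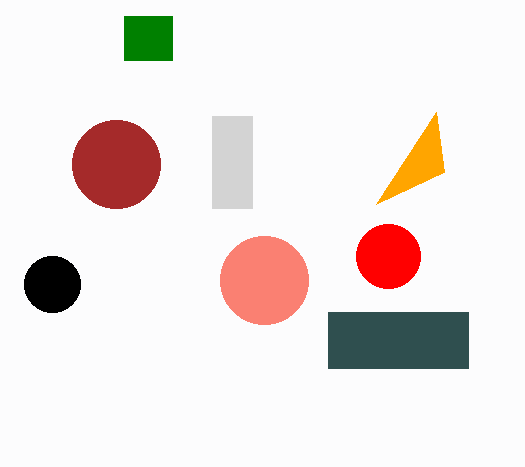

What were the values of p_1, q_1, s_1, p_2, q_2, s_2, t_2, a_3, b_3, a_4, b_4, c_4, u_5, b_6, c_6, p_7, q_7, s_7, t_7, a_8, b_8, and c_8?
p_1 = 328; q_1 = 312; s_1 = 468; p_2 = 212; q_2 = 116; s_2 = 252; t_2 = 208; a_3 = 264; b_3 = 280; a_4 = 52; b_4 = 284; c_4 = 28; u_5 = 376; b_6 = 256; c_6 = 32; p_7 = 124; q_7 = 16; s_7 = 172; t_7 = 60; a_8 = 116; b_8 = 164; c_8 = 44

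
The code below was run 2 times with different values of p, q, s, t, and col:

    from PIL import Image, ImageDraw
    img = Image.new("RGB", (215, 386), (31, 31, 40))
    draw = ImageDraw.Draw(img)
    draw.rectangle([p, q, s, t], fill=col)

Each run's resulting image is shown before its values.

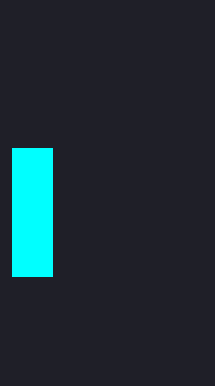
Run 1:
p = 12; q = 148; s = 52; t = 276; col = 'cyan'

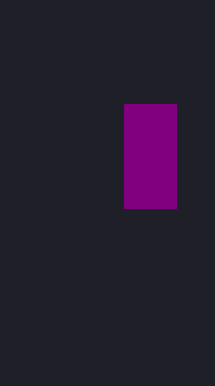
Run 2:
p = 124
q = 104
s = 176
t = 208
col = 'purple'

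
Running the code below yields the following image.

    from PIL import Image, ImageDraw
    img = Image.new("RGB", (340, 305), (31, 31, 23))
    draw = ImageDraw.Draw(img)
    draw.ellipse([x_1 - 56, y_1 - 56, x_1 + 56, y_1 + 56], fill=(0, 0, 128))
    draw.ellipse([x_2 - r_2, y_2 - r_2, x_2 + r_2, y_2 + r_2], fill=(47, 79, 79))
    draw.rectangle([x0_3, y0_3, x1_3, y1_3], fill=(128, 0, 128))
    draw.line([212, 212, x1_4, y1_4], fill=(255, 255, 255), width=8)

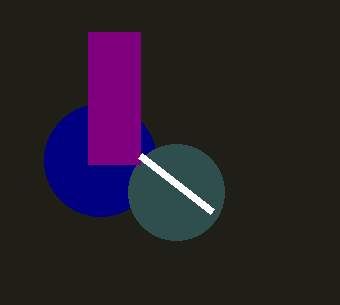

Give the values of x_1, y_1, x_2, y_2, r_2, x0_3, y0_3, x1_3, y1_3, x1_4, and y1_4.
x_1 = 100
y_1 = 160
x_2 = 176
y_2 = 192
r_2 = 48
x0_3 = 88
y0_3 = 32
x1_3 = 140
y1_3 = 164
x1_4 = 140
y1_4 = 156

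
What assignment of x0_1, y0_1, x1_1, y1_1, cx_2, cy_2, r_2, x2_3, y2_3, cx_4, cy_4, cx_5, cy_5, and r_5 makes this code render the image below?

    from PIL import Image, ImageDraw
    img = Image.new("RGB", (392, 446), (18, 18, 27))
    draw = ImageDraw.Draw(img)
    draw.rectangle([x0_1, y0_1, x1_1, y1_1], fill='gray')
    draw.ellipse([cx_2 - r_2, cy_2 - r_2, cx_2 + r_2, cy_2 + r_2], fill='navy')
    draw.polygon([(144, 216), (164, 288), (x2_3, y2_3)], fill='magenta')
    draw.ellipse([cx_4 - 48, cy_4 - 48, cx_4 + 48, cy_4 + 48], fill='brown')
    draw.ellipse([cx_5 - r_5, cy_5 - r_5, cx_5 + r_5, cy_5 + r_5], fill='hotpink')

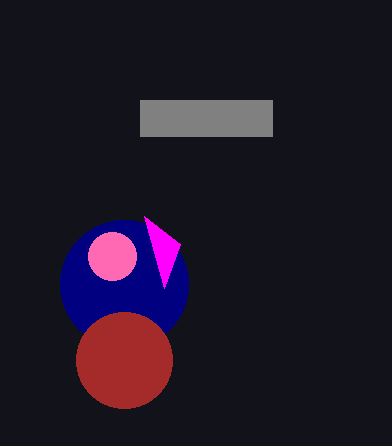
x0_1 = 140, y0_1 = 100, x1_1 = 272, y1_1 = 136, cx_2 = 124, cy_2 = 284, r_2 = 64, x2_3 = 180, y2_3 = 244, cx_4 = 124, cy_4 = 360, cx_5 = 112, cy_5 = 256, r_5 = 24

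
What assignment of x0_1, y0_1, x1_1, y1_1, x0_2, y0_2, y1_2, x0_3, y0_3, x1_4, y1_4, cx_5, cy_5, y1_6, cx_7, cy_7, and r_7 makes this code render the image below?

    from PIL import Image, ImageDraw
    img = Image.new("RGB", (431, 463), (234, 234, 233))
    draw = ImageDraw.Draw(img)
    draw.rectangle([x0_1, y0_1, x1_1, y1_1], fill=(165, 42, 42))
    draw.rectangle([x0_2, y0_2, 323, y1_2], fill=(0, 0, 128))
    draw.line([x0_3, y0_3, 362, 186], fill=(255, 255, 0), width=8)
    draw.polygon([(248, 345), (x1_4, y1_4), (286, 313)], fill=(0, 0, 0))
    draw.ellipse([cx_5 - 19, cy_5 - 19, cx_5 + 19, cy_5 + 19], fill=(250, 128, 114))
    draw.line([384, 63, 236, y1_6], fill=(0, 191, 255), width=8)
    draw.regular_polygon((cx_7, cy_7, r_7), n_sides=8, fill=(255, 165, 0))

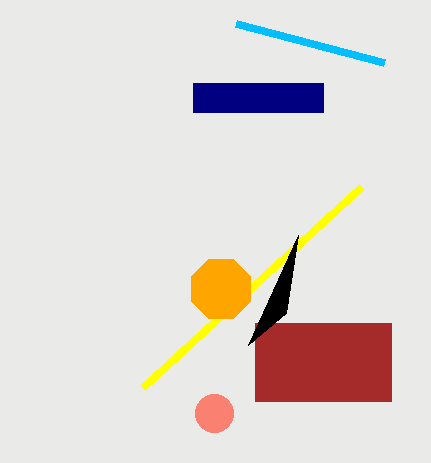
x0_1 = 255; y0_1 = 323; x1_1 = 391; y1_1 = 401; x0_2 = 193; y0_2 = 83; y1_2 = 112; x0_3 = 143; y0_3 = 387; x1_4 = 298; y1_4 = 235; cx_5 = 214; cy_5 = 413; y1_6 = 24; cx_7 = 221; cy_7 = 289; r_7 = 32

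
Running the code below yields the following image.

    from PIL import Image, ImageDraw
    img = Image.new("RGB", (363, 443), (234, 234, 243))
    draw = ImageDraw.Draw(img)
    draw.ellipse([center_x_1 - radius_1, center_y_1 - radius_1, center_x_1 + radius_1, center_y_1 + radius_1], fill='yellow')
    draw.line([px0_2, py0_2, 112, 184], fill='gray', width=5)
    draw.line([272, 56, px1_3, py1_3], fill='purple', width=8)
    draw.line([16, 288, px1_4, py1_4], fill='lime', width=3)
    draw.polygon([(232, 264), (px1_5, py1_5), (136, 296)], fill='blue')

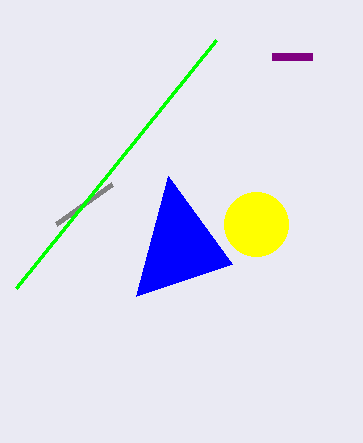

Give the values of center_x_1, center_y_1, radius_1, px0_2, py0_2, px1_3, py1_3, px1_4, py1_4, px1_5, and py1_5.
center_x_1 = 256; center_y_1 = 224; radius_1 = 32; px0_2 = 56; py0_2 = 224; px1_3 = 312; py1_3 = 56; px1_4 = 216; py1_4 = 40; px1_5 = 168; py1_5 = 176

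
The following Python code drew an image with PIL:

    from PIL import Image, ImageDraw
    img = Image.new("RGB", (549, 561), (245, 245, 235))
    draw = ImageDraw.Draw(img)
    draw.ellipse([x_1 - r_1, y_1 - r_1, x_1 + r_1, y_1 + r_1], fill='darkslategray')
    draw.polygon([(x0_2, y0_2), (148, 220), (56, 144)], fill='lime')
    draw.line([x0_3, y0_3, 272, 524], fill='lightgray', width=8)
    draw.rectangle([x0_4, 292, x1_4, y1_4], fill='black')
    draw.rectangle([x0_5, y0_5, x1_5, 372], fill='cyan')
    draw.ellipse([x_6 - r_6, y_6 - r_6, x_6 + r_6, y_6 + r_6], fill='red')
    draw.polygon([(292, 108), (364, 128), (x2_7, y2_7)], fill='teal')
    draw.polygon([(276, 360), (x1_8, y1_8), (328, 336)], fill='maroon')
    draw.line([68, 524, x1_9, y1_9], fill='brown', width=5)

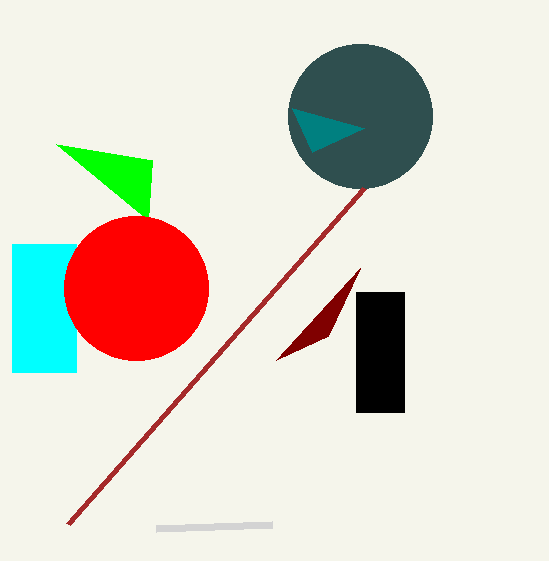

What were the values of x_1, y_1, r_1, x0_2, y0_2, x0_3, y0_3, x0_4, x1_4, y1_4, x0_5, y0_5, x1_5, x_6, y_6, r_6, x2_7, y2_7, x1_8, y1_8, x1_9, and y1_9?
x_1 = 360, y_1 = 116, r_1 = 72, x0_2 = 152, y0_2 = 160, x0_3 = 156, y0_3 = 528, x0_4 = 356, x1_4 = 404, y1_4 = 412, x0_5 = 12, y0_5 = 244, x1_5 = 76, x_6 = 136, y_6 = 288, r_6 = 72, x2_7 = 312, y2_7 = 152, x1_8 = 360, y1_8 = 268, x1_9 = 364, y1_9 = 188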